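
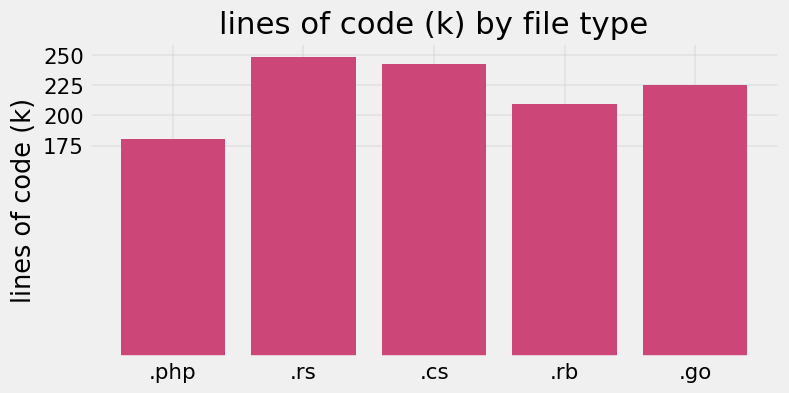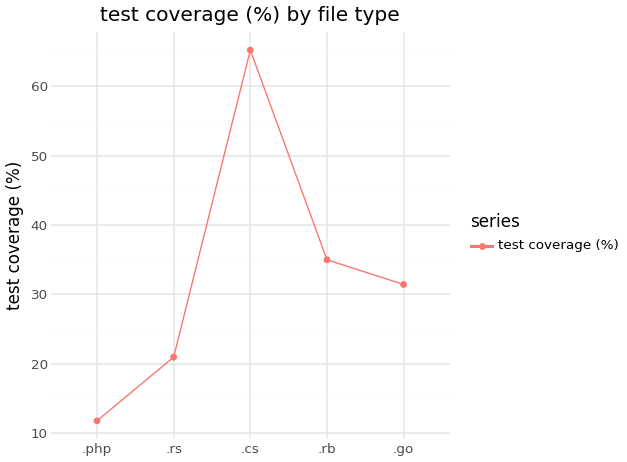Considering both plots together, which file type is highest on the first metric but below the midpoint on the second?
Chart 2 median test coverage (%) ≈ 30; below-median file types: .php, .rs. Among those, .rs has the highest lines of code (k) (≈ 250).

.rs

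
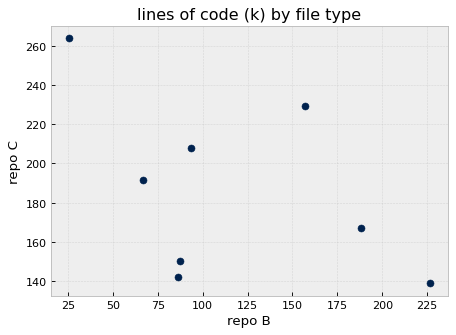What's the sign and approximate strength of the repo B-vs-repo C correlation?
negative, moderate

Points are negatively correlated; moderate (|r| ≈ 0.5).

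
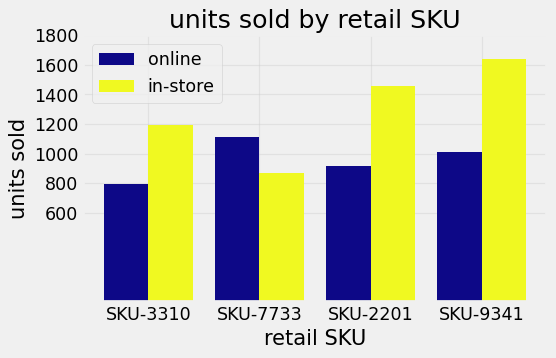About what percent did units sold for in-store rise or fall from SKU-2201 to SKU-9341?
≈ +14.3%

SKU-2201 ≈ 1400, SKU-9341 ≈ 1600; (1600 − 1400) / 1400 ≈ +14.3%.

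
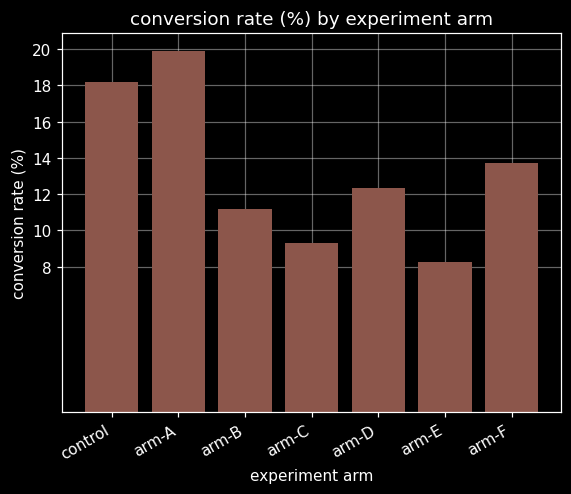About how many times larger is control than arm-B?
≈ 1.5×

control ≈ 18, arm-B ≈ 12; 18/12 ≈ 1.5.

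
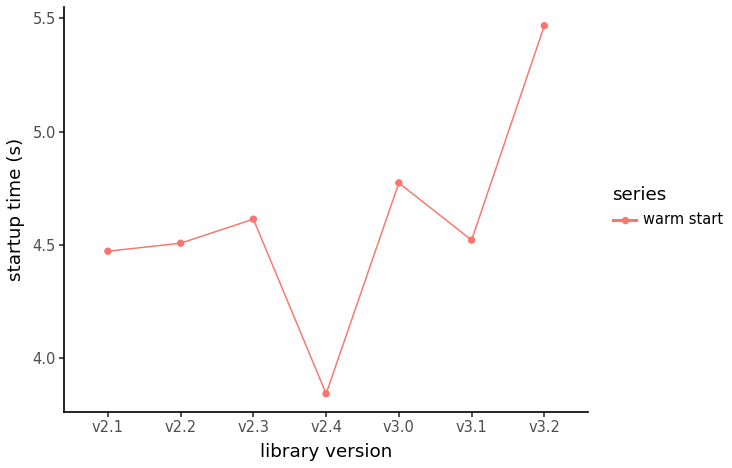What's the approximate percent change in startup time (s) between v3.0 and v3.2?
v3.0 ≈ 4.8, v3.2 ≈ 5.4; (5.4 − 4.8) / 4.8 ≈ +12.5%.

≈ +12.5%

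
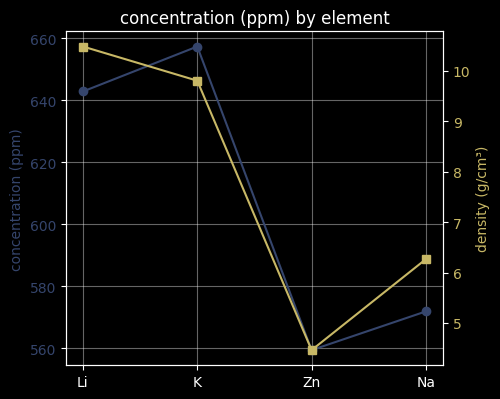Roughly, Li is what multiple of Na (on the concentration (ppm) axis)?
≈ 1.12×

Li ≈ 640, Na ≈ 570; 640/570 ≈ 1.12.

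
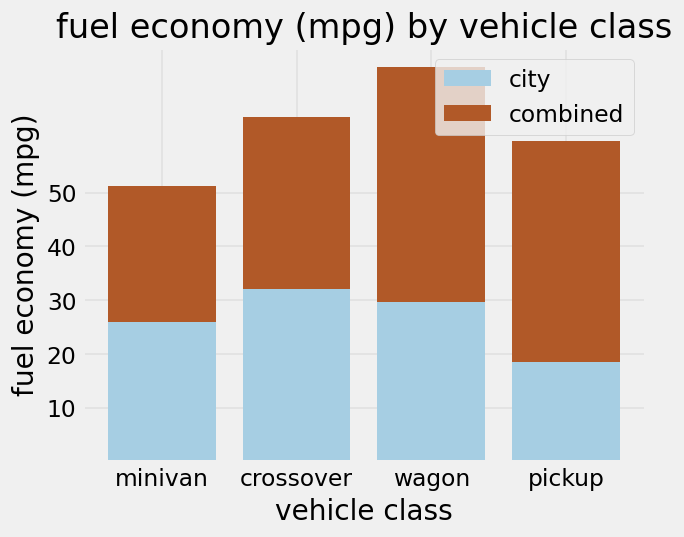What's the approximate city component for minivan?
city top ≈ 30, bottom ≈ 0; segment ≈ 30.

≈ 30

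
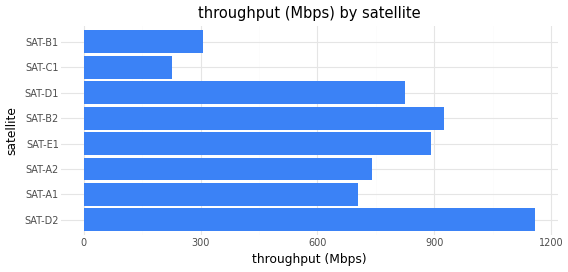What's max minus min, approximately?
≈ 1000

Max SAT-D2 ≈ 1200, min SAT-C1 ≈ 200; range ≈ 1000.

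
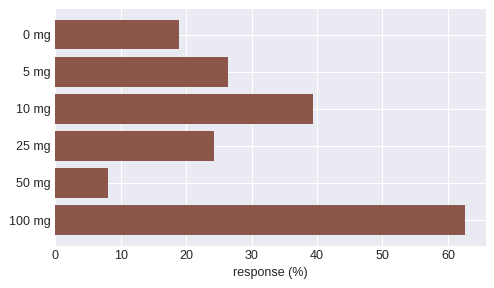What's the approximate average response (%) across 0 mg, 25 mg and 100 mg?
(20 + 20 + 60) / 3 ≈ 33.

≈ 33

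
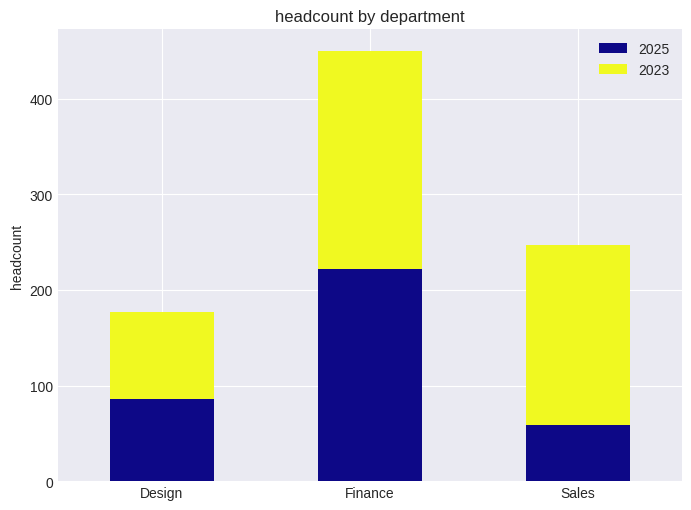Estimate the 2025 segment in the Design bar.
2025 top ≈ 100, bottom ≈ 0; segment ≈ 100.

≈ 100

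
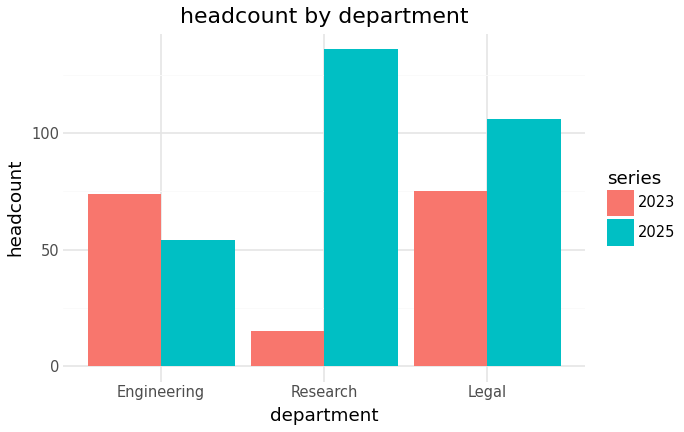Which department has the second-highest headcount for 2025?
Legal

Top 3 for 2025: Research ≈ 140, Legal ≈ 100, Engineering ≈ 60.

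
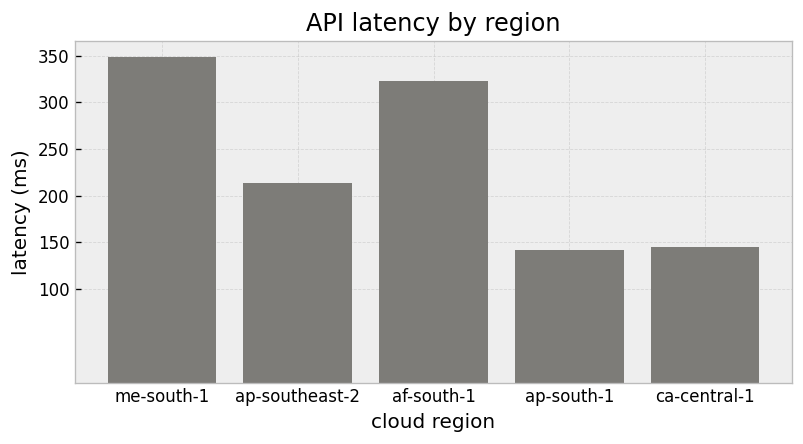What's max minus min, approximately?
Max me-south-1 ≈ 350, min ap-south-1 ≈ 150; range ≈ 200.

≈ 200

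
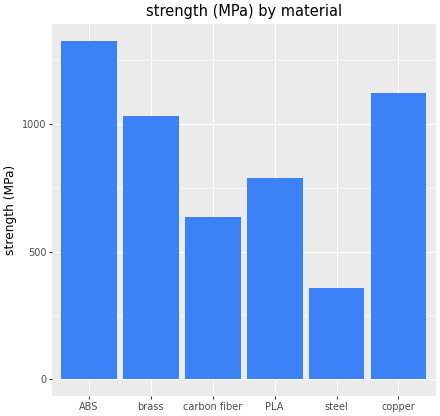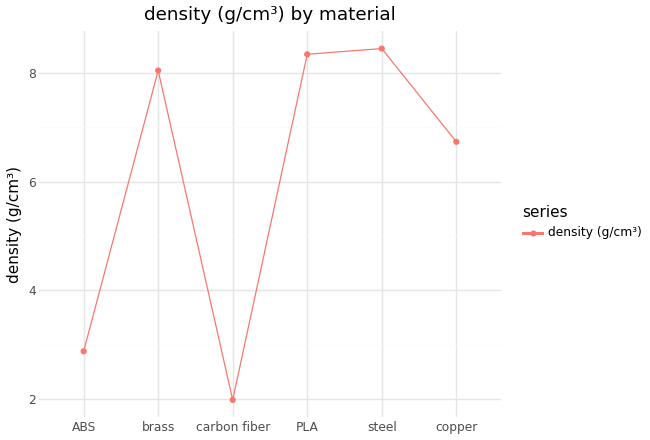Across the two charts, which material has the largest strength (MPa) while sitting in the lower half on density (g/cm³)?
ABS

Chart 2 median density (g/cm³) ≈ 7; below-median materials: ABS, carbon fiber, copper. Among those, ABS has the highest strength (MPa) (≈ 1400).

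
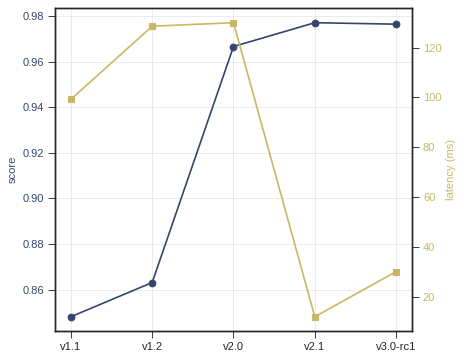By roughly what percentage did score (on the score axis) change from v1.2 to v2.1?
v1.2 ≈ 0.86, v2.1 ≈ 0.98; (0.98 − 0.86) / 0.86 ≈ +14%.

≈ +14%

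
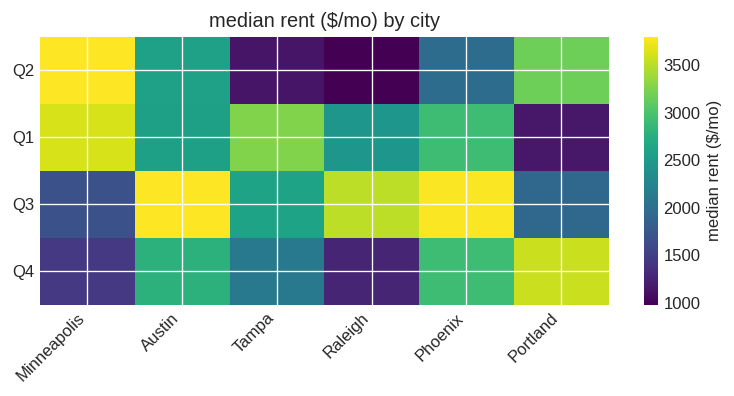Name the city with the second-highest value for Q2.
Top 3 for Q2: Minneapolis ≈ 4000, Portland ≈ 3000, Austin ≈ 2500.

Portland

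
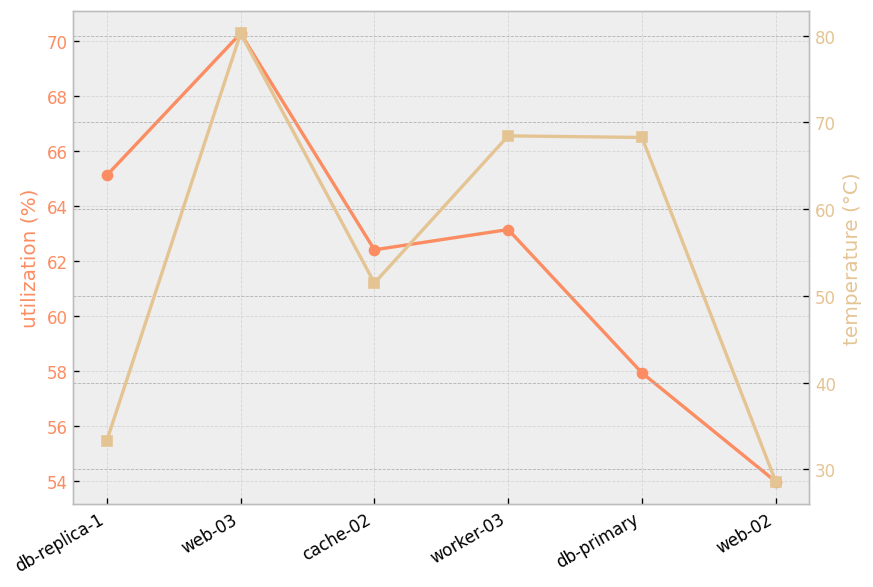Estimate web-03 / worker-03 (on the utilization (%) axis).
web-03 ≈ 70, worker-03 ≈ 64; 70/64 ≈ 1.09.

≈ 1.09×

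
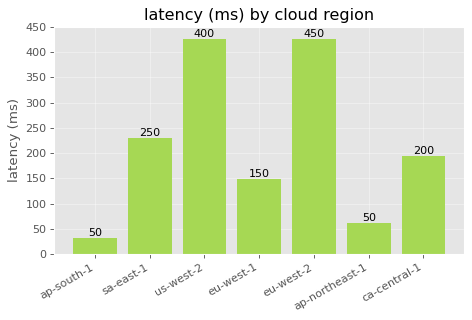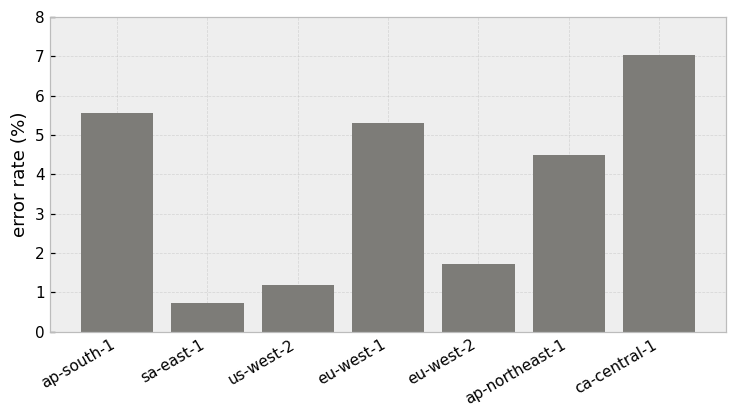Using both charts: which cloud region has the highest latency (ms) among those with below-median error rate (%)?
Chart 2 median error rate (%) ≈ 4; below-median cloud regions: sa-east-1, us-west-2, eu-west-2. Among those, eu-west-2 has the highest latency (ms) (≈ 450).

eu-west-2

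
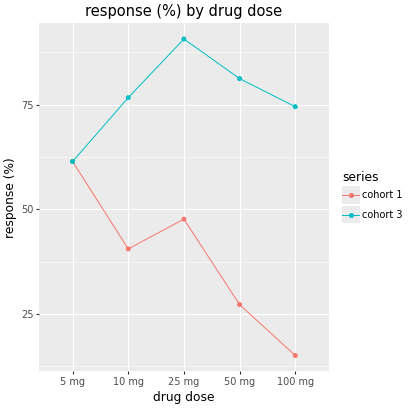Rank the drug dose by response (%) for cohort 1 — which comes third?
10 mg

Top 4 for cohort 1: 5 mg ≈ 60, 25 mg ≈ 50, 10 mg ≈ 40, 50 mg ≈ 30.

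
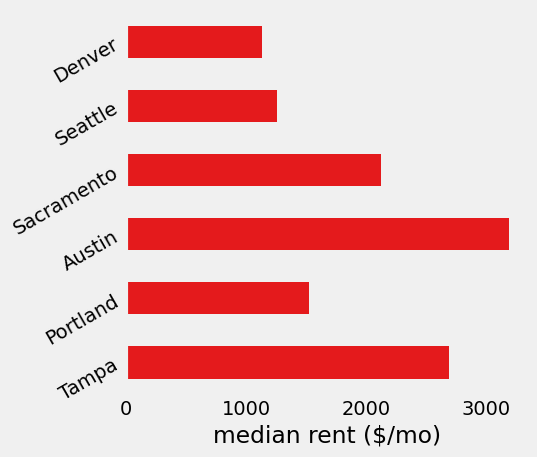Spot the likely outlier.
Austin ≈ 3000; the rest sit between ≈ 1000 and ≈ 2500.

Austin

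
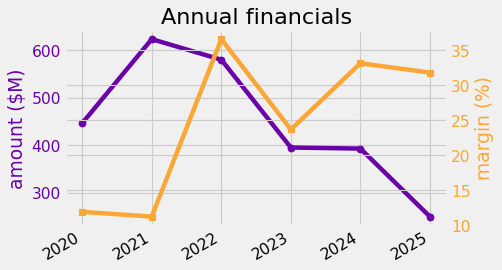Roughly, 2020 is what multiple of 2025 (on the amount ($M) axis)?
2020 ≈ 450, 2025 ≈ 250; 450/250 ≈ 1.8.

≈ 1.8×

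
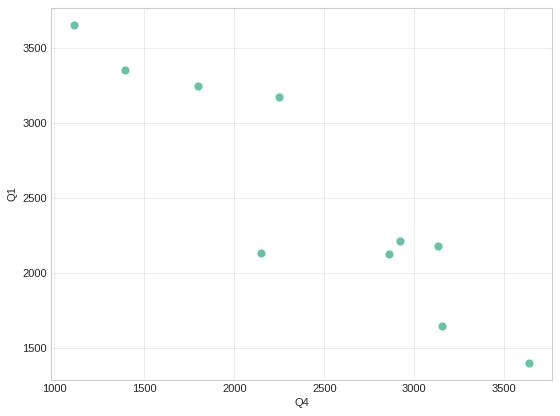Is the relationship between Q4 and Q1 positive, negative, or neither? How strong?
Points are negatively correlated; strong (|r| ≈ 0.9).

negative, strong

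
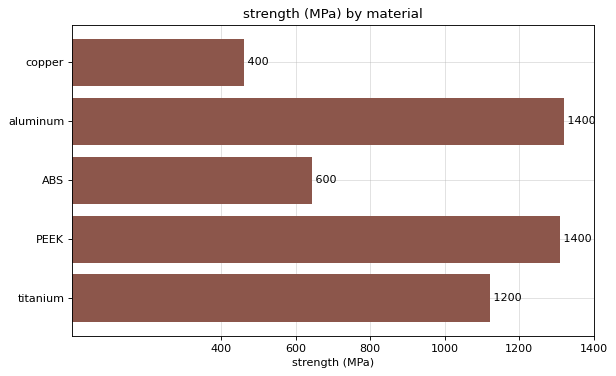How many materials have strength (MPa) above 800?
Above 800: aluminum, PEEK, titanium.

3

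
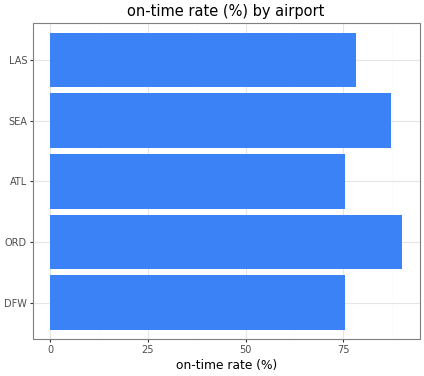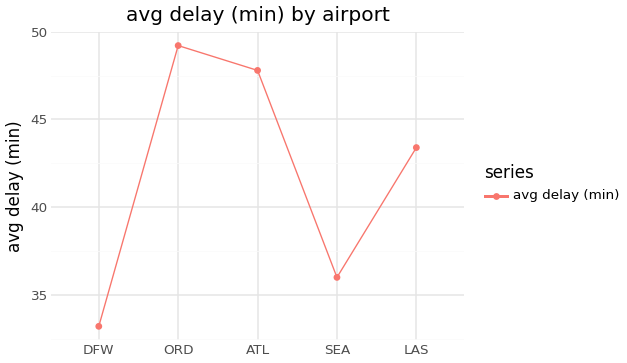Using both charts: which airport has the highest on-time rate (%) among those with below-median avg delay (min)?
SEA

Chart 2 median avg delay (min) ≈ 45; below-median airports: DFW, SEA. Among those, SEA has the highest on-time rate (%) (≈ 90).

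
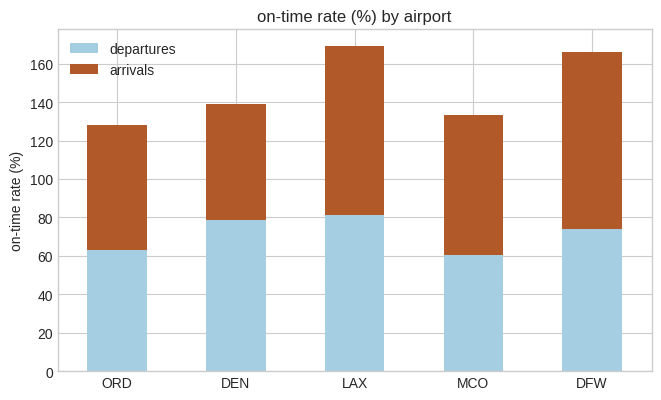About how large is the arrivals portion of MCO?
≈ 80

arrivals top ≈ 140, bottom ≈ 60; segment ≈ 80.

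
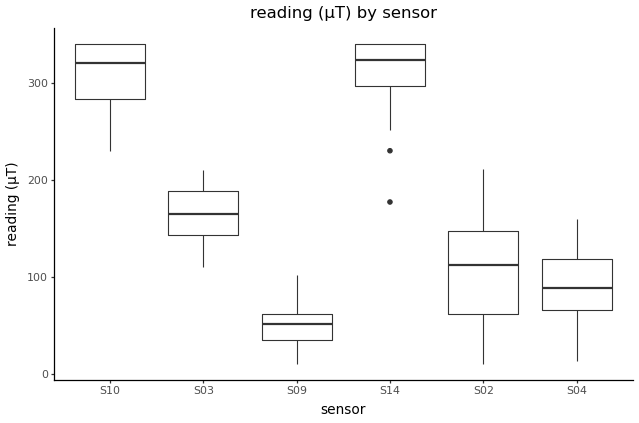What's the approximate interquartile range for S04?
≈ 50

Q3 ≈ 125, Q1 ≈ 75; IQR ≈ 50.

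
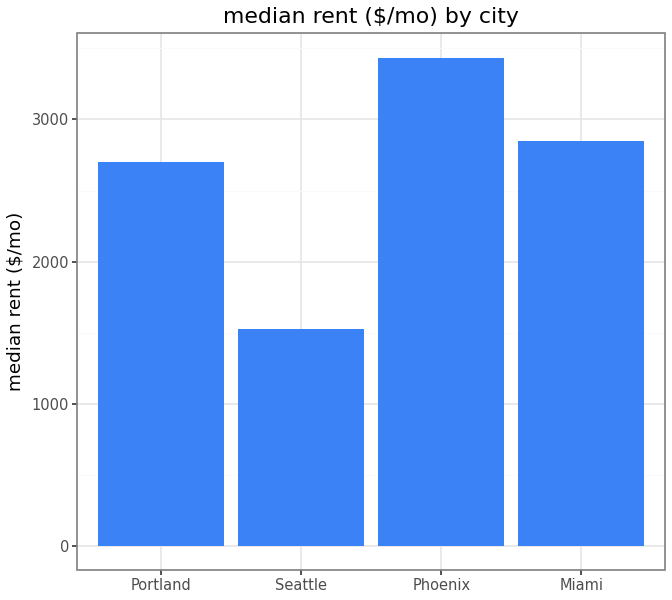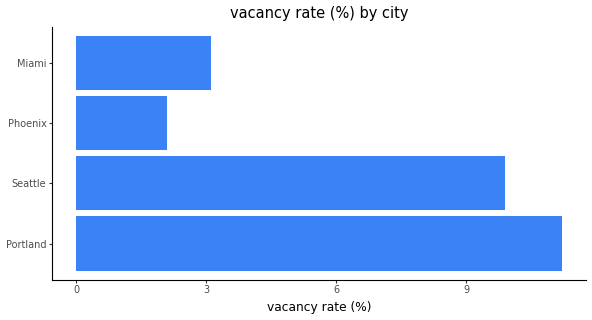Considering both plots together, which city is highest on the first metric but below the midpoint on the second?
Phoenix

Chart 2 median vacancy rate (%) ≈ 6; below-median cities: Phoenix, Miami. Among those, Phoenix has the highest median rent ($/mo) (≈ 3500).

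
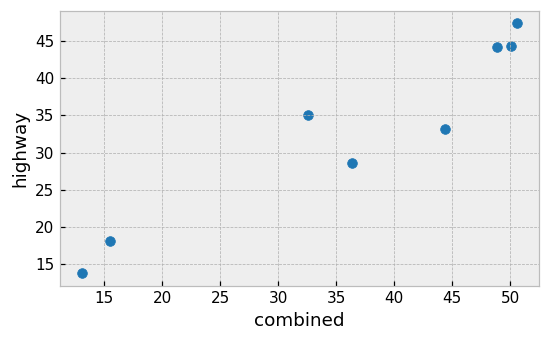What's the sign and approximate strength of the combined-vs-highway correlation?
positive, strong

Points are positively correlated; strong (|r| ≈ 1.0).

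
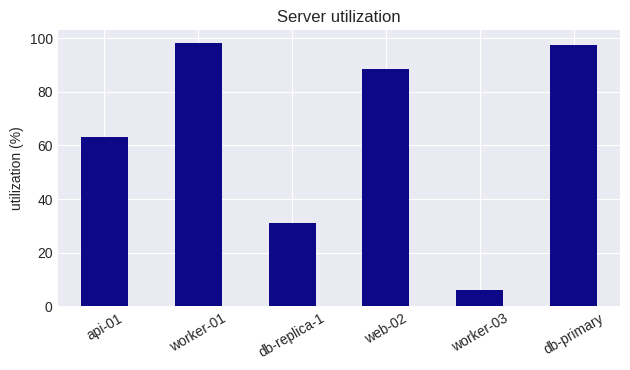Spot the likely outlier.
worker-03 ≈ 10; the rest sit between ≈ 30 and ≈ 100.

worker-03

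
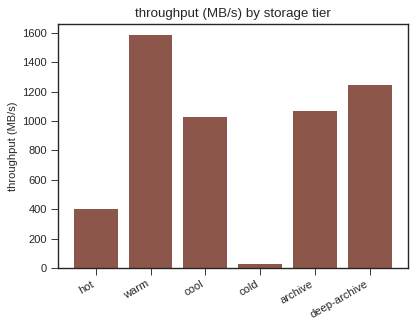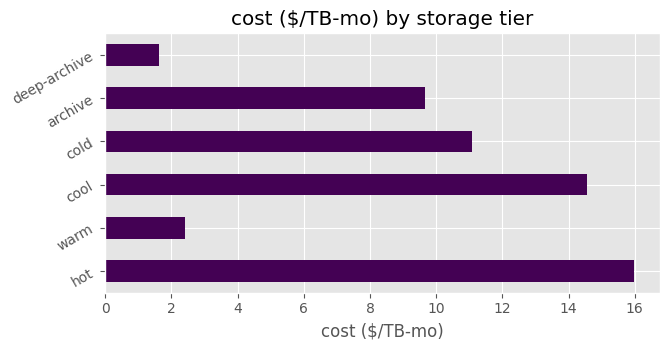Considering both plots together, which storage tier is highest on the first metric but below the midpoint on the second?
warm

Chart 2 median cost ($/TB-mo) ≈ 10; below-median storage tiers: warm, archive, deep-archive. Among those, warm has the highest throughput (MB/s) (≈ 1600).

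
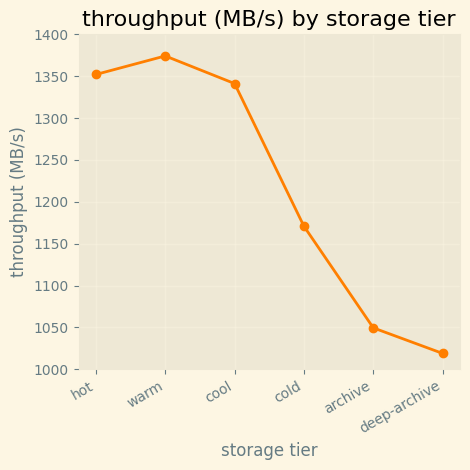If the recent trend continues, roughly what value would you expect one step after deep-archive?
Last three: 1150, 1050, 1000 → slope ≈ -75/step → next ≈ 925.

≈ 925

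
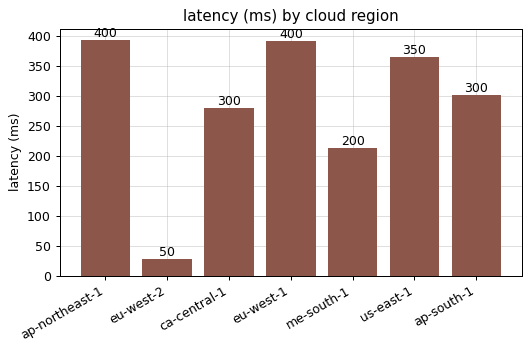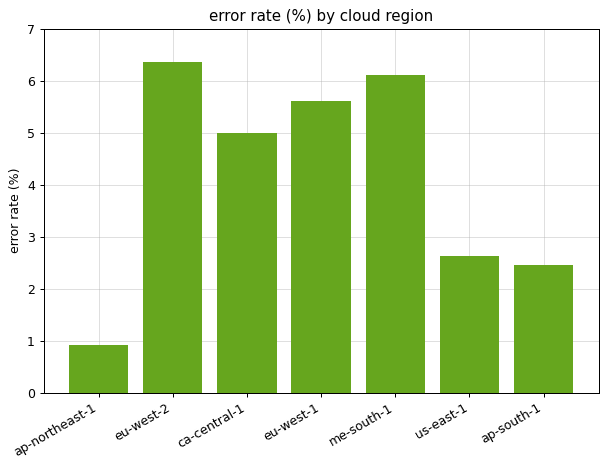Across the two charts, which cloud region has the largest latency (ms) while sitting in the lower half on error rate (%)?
Chart 2 median error rate (%) ≈ 5; below-median cloud regions: ap-northeast-1, us-east-1, ap-south-1. Among those, ap-northeast-1 has the highest latency (ms) (≈ 400).

ap-northeast-1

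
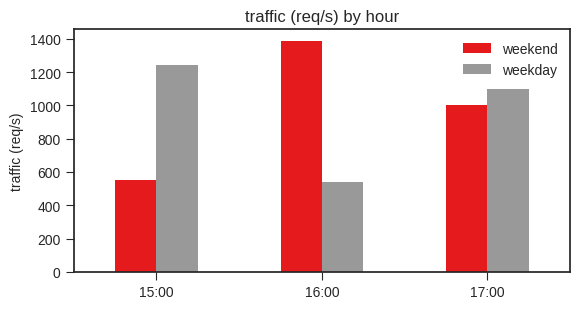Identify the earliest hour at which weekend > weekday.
16:00

15:00: weekend ≈ 600 vs weekday ≈ 1200 (not yet); 16:00: weekend ≈ 1400 vs weekday ≈ 600 (first crossover).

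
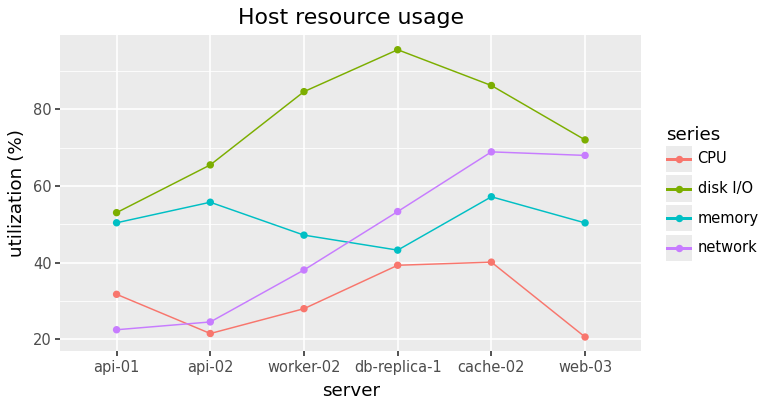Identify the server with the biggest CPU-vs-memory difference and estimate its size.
api-02, ≈ 40 %

api-02: CPU ≈ 20, memory ≈ 60 → gap ≈ 40. Next-largest (web-03) is only ≈ 30.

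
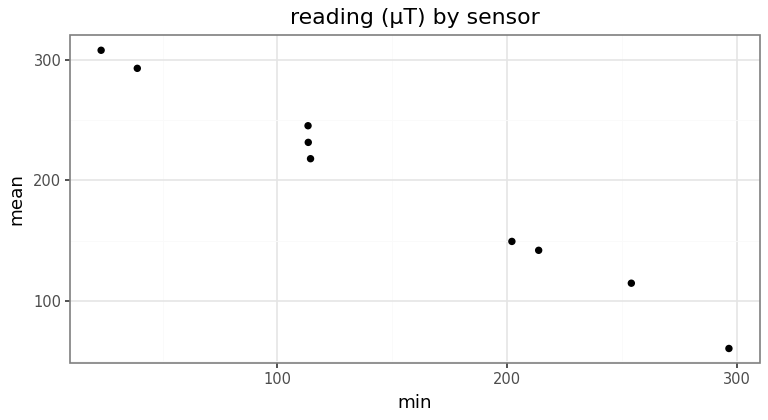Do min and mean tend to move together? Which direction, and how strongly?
negative, strong

Points are negatively correlated; strong (|r| ≈ 1.0).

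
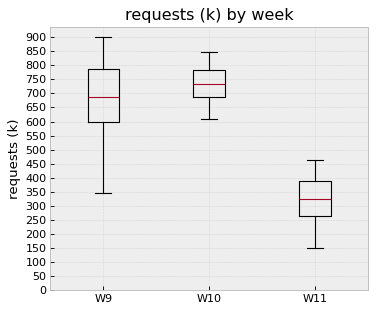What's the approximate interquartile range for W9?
Q3 ≈ 800, Q1 ≈ 600; IQR ≈ 200.

≈ 200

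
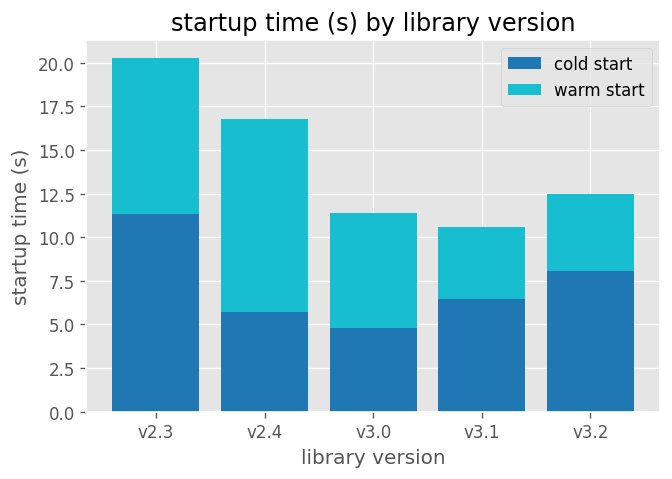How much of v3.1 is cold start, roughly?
cold start top ≈ 6, bottom ≈ 0; segment ≈ 6.

≈ 6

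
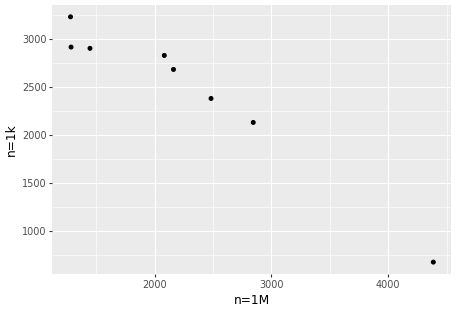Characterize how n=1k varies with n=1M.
negative, strong

Points are negatively correlated; strong (|r| ≈ 1.0).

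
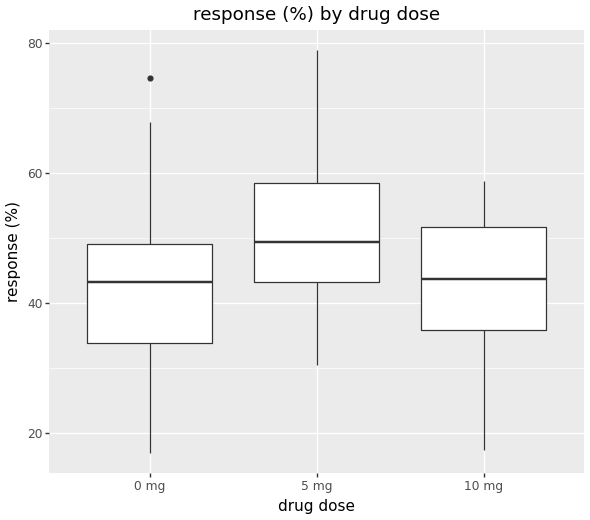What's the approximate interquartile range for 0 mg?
≈ 15

Q3 ≈ 49, Q1 ≈ 34; IQR ≈ 15.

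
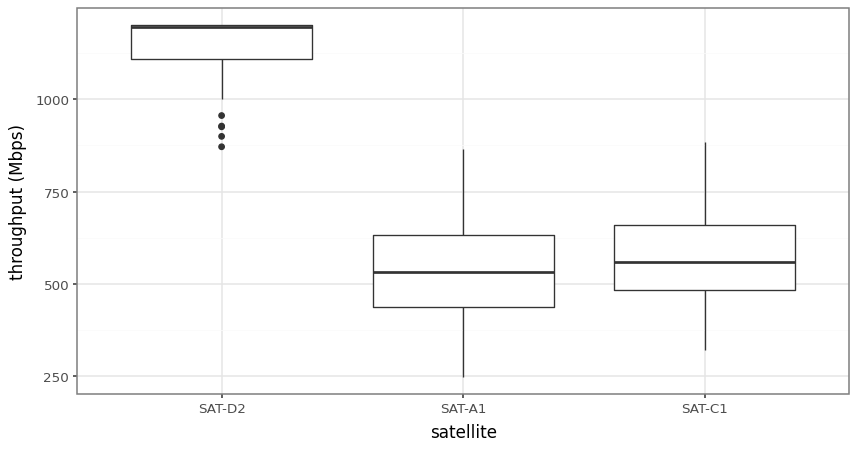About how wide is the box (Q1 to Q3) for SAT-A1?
Q3 ≈ 650, Q1 ≈ 450; IQR ≈ 200.

≈ 200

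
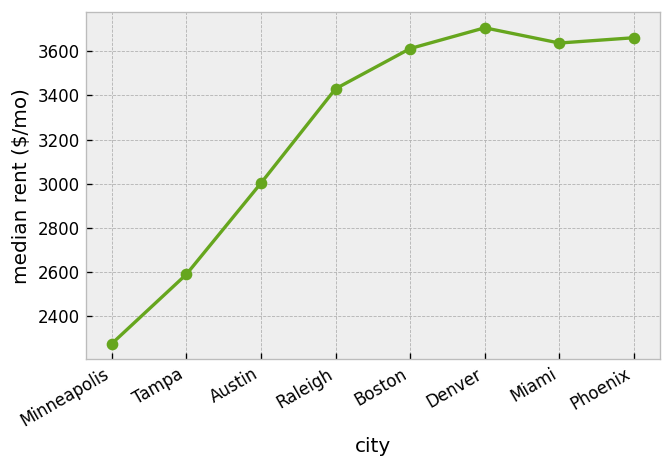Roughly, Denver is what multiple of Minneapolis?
≈ 1.73×

Denver ≈ 3800, Minneapolis ≈ 2200; 3800/2200 ≈ 1.73.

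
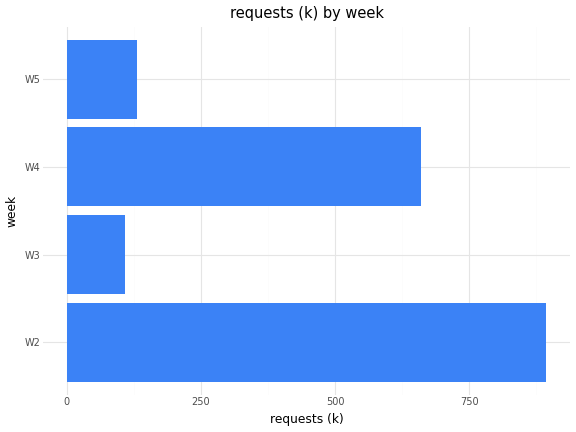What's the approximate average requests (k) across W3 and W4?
≈ 400

(100 + 700) / 2 ≈ 400.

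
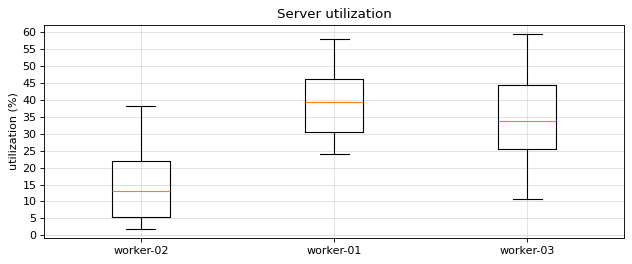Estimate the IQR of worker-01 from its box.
Q3 ≈ 45, Q1 ≈ 30; IQR ≈ 15.

≈ 15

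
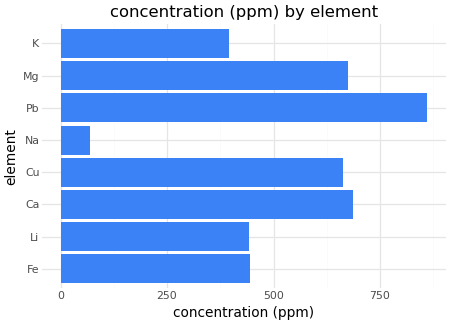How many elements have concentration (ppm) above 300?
Above 300: Fe, Li, Ca, Cu, Pb, Mg, K.

7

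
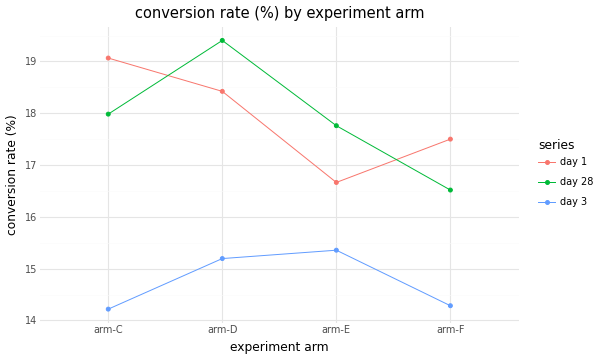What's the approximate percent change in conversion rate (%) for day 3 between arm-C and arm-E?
arm-C ≈ 14.0, arm-E ≈ 15.5; (15.5 − 14.0) / 14.0 ≈ +10.7%.

≈ +10.7%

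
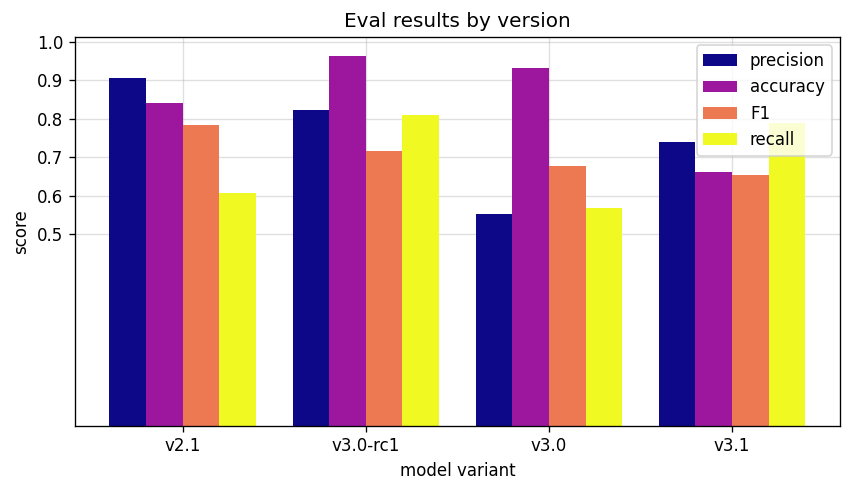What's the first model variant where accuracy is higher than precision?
v2.1: accuracy ≈ 0.8 vs precision ≈ 0.9 (not yet); v3.0-rc1: accuracy ≈ 1.0 vs precision ≈ 0.8 (first crossover).

v3.0-rc1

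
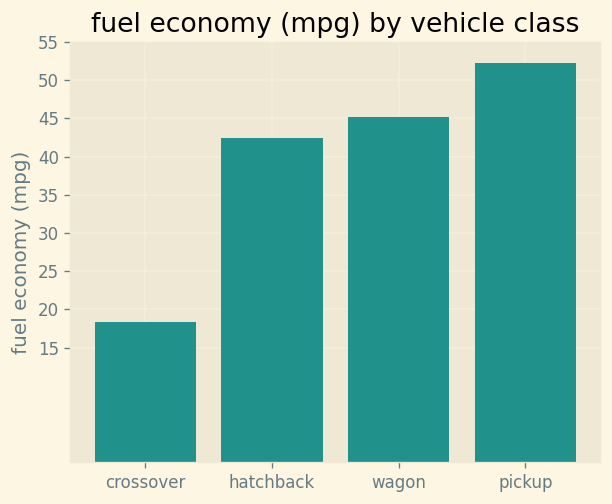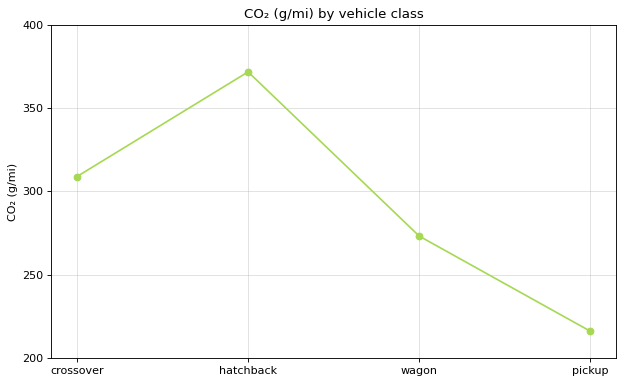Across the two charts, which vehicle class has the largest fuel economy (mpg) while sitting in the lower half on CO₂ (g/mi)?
pickup

Chart 2 median CO₂ (g/mi) ≈ 300; below-median vehicle classes: wagon, pickup. Among those, pickup has the highest fuel economy (mpg) (≈ 50).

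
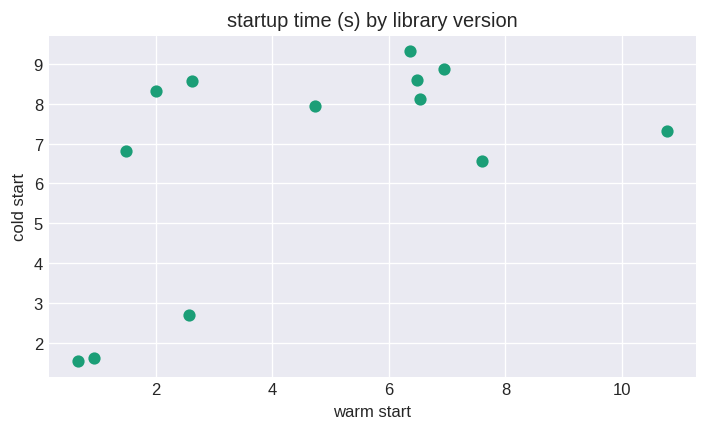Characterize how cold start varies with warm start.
Points are positively correlated; moderate (|r| ≈ 0.6).

positive, moderate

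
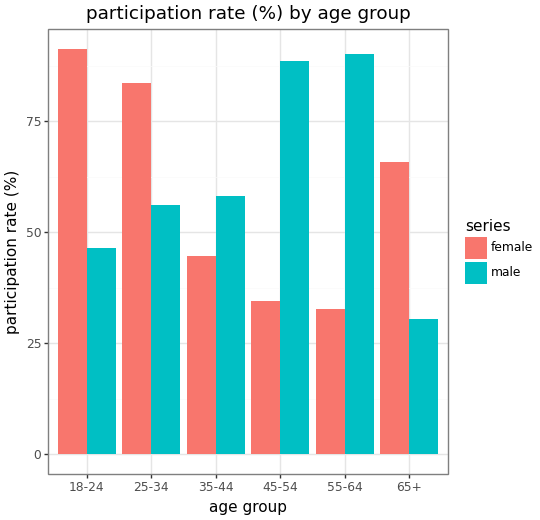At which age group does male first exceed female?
35-44

25-34: male ≈ 60 vs female ≈ 80 (not yet); 35-44: male ≈ 60 vs female ≈ 40 (first crossover).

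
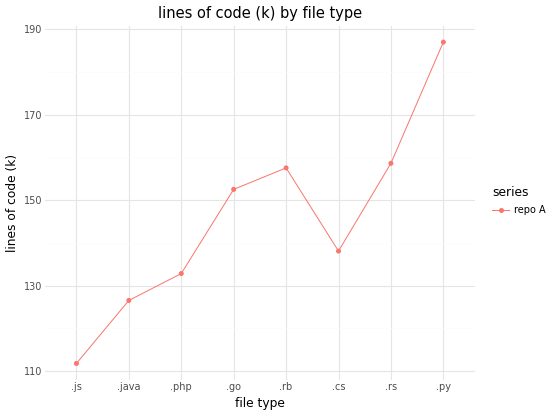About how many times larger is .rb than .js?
.rb ≈ 160, .js ≈ 110; 160/110 ≈ 1.45.

≈ 1.45×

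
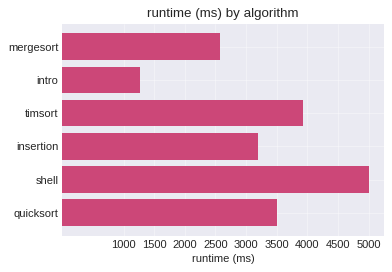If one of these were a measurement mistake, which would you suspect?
intro

intro ≈ 1500; the rest sit between ≈ 2500 and ≈ 5000.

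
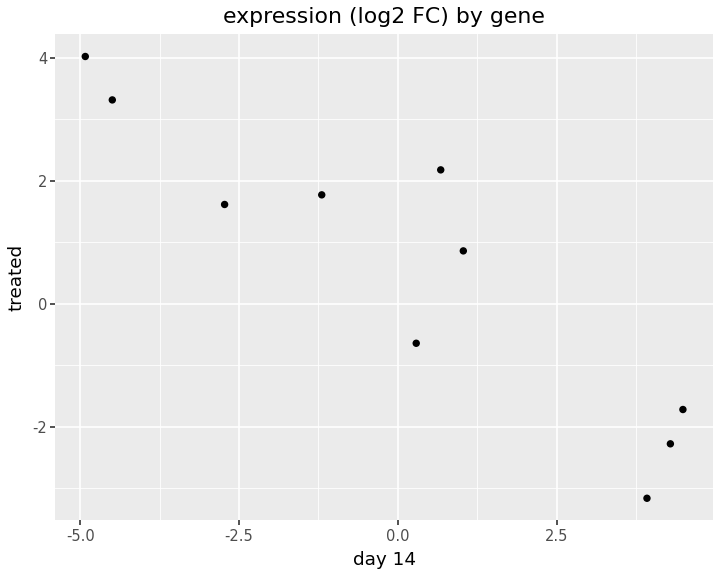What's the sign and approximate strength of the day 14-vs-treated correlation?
Points are negatively correlated; strong (|r| ≈ 0.9).

negative, strong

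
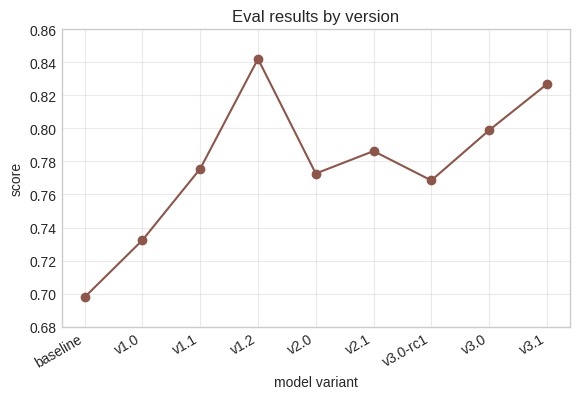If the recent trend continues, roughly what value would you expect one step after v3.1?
Last three: 0.76, 0.80, 0.82 → slope ≈ 0.03/step → next ≈ 0.85.

≈ 0.85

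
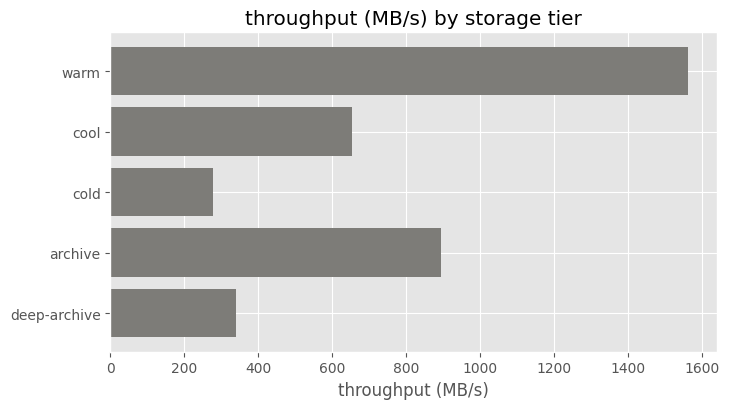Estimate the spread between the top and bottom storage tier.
Max warm ≈ 1600, min cold ≈ 200; range ≈ 1400.

≈ 1400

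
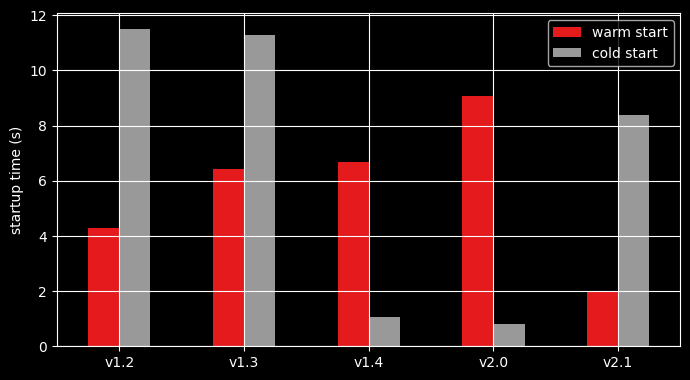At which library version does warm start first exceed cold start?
v1.4

v1.3: warm start ≈ 6 vs cold start ≈ 11 (not yet); v1.4: warm start ≈ 7 vs cold start ≈ 1 (first crossover).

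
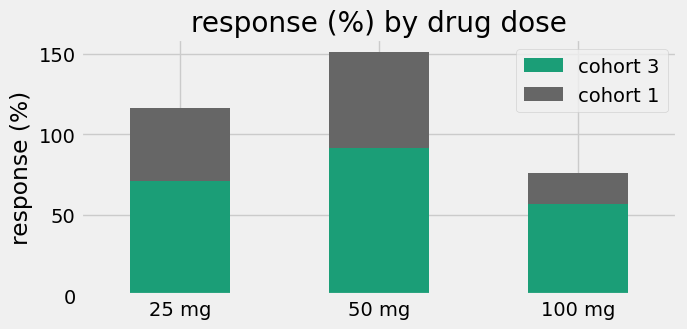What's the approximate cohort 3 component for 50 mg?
≈ 100

cohort 3 top ≈ 100, bottom ≈ 0; segment ≈ 100.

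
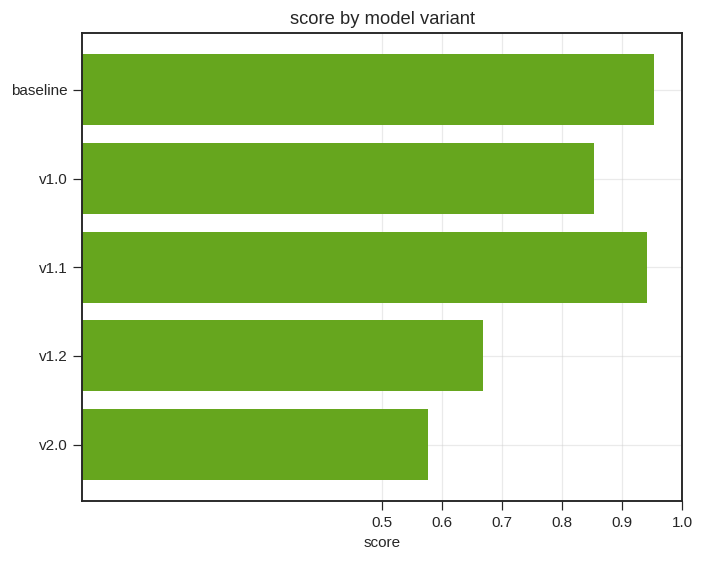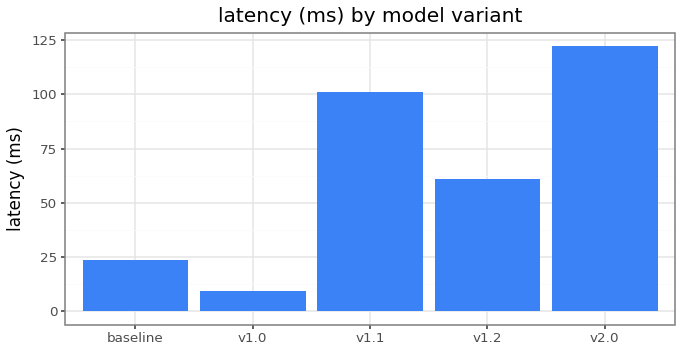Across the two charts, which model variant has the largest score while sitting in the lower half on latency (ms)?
Chart 2 median latency (ms) ≈ 60; below-median model variants: baseline, v1.0. Among those, baseline has the highest score (≈ 1).

baseline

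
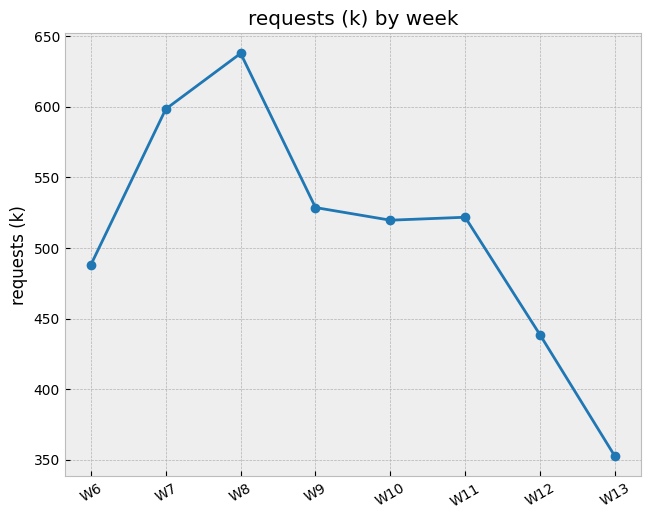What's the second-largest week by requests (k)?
W7

Top 3: W8 ≈ 650, W7 ≈ 600, W9 ≈ 525.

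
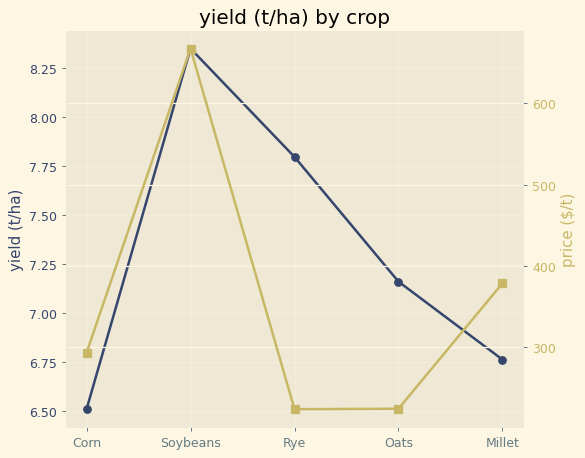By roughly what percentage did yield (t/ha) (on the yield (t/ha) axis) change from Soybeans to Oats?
Soybeans ≈ 8.4, Oats ≈ 7.2; (7.2 − 8.4) / 8.4 ≈ -14.3%.

≈ -14.3%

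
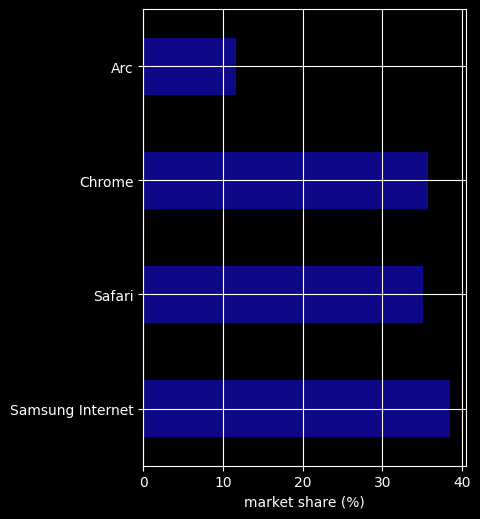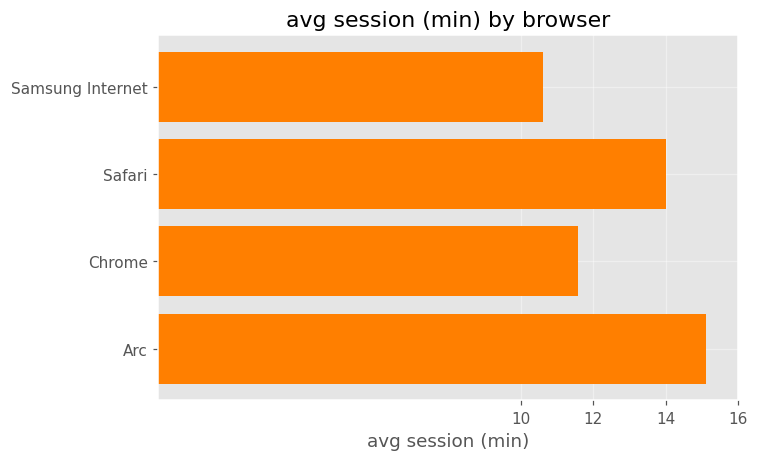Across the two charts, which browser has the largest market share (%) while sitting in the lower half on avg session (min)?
Samsung Internet

Chart 2 median avg session (min) ≈ 12; below-median browsers: Samsung Internet, Chrome. Among those, Samsung Internet has the highest market share (%) (≈ 40).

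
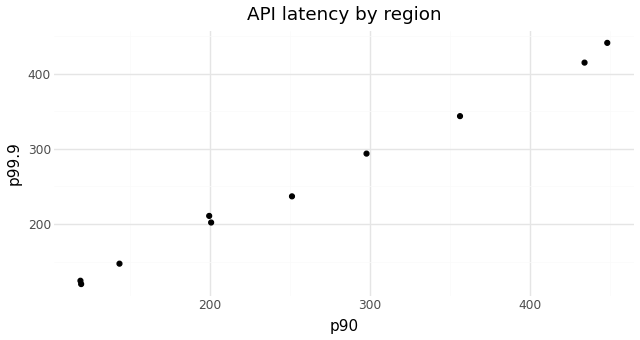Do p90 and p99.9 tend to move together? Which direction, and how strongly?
Points are positively correlated; strong (|r| ≈ 1.0).

positive, strong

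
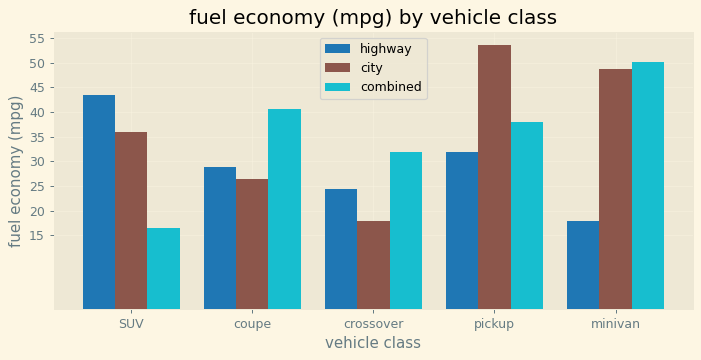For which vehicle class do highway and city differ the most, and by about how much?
minivan, ≈ 30 mpg

minivan: highway ≈ 20, city ≈ 50 → gap ≈ 30. Next-largest (pickup) is only ≈ 25.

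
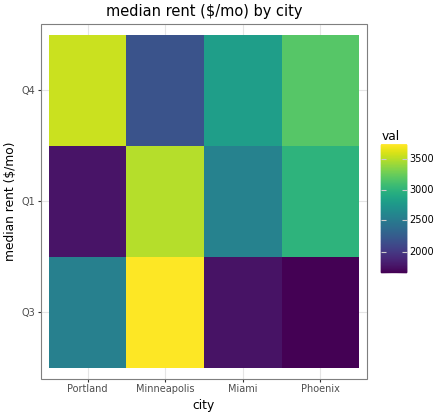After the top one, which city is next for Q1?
Phoenix

Top 3 for Q1: Minneapolis ≈ 3600, Phoenix ≈ 3000, Miami ≈ 2600.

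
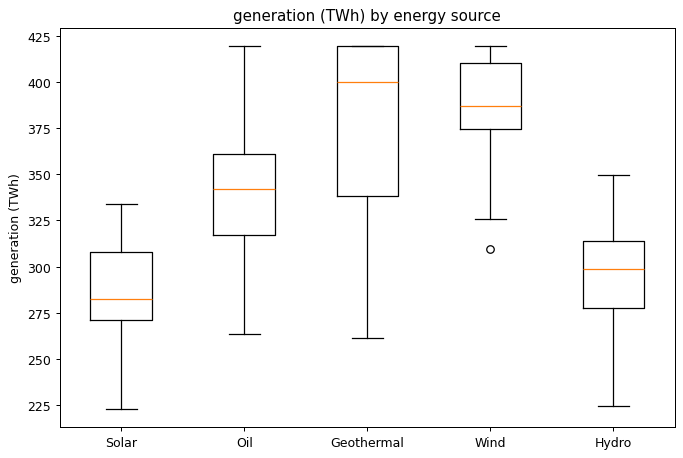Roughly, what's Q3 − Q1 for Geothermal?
≈ 80

Q3 ≈ 420, Q1 ≈ 340; IQR ≈ 80.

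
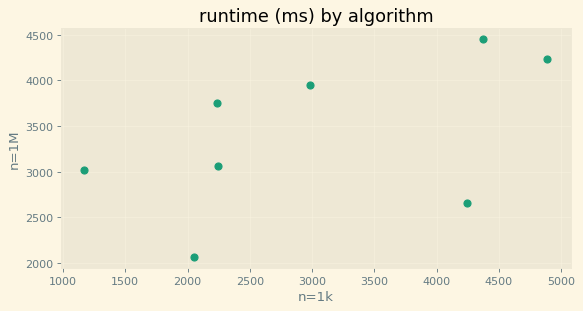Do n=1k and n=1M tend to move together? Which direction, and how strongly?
Points are positively correlated; moderate (|r| ≈ 0.5).

positive, moderate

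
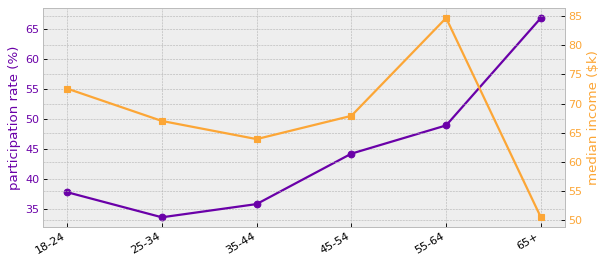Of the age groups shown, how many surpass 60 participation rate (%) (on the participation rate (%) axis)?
Above 60: 65+.

1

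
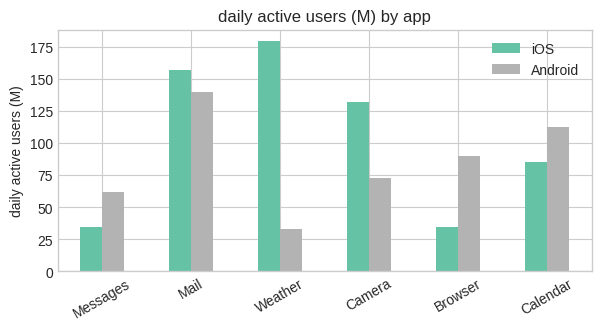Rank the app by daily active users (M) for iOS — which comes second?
Top 3 for iOS: Weather ≈ 180, Mail ≈ 160, Camera ≈ 140.

Mail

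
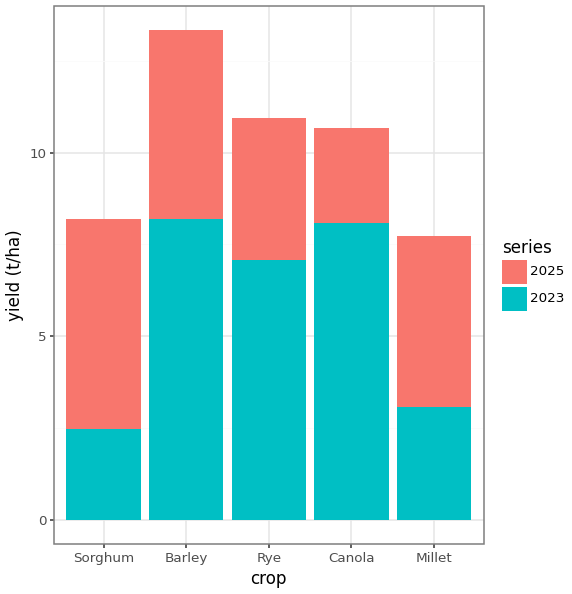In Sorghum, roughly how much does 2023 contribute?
≈ 2

2023 top ≈ 2, bottom ≈ 0; segment ≈ 2.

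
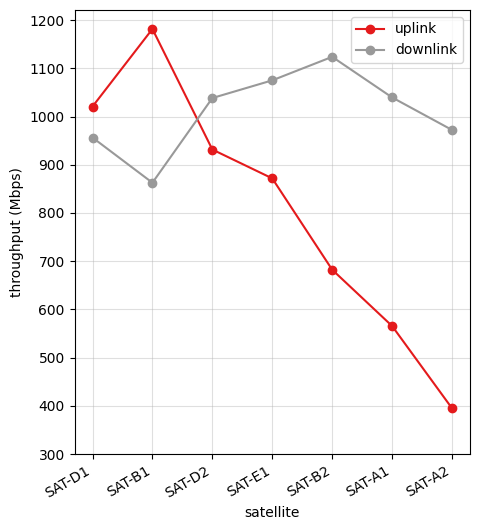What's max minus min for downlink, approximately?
≈ 200

Max SAT-B2 ≈ 1100, min SAT-B1 ≈ 900; range ≈ 200.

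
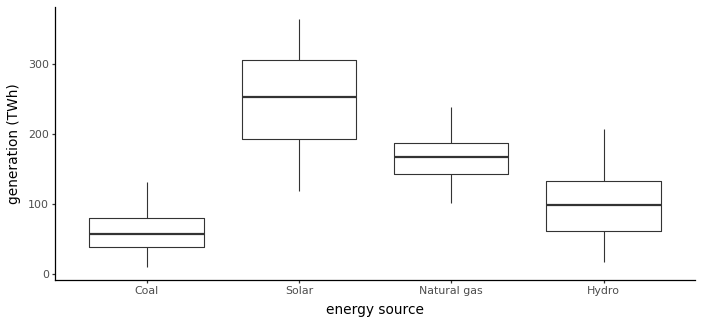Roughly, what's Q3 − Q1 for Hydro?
Q3 ≈ 140, Q1 ≈ 60; IQR ≈ 80.

≈ 80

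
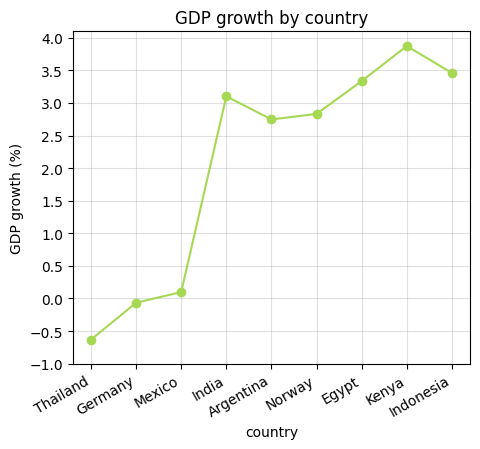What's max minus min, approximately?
≈ 4.5

Max Kenya ≈ 4.0, min Thailand ≈ -0.5; range ≈ 4.5.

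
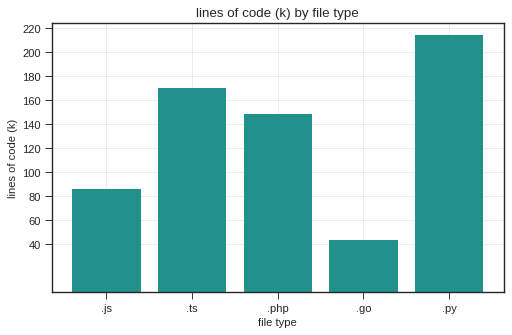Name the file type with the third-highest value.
Top 4: .py ≈ 220, .ts ≈ 160, .php ≈ 140, .js ≈ 80.

.php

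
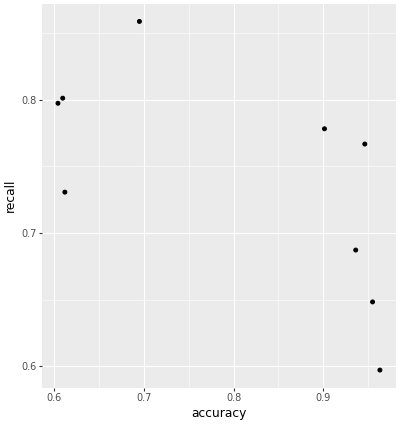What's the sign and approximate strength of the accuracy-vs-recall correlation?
negative, moderate

Points are negatively correlated; moderate (|r| ≈ 0.6).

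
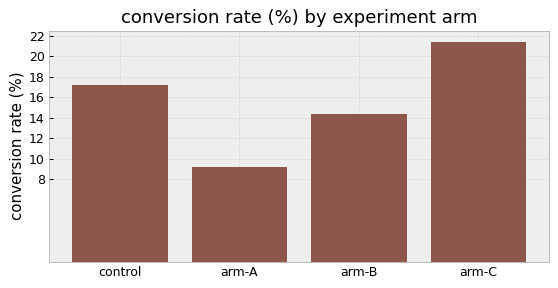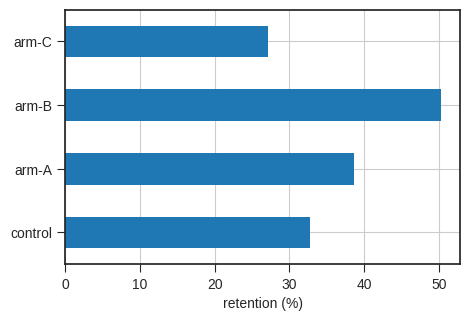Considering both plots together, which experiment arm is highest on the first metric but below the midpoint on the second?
Chart 2 median retention (%) ≈ 35; below-median experiment arms: control, arm-C. Among those, arm-C has the highest conversion rate (%) (≈ 22).

arm-C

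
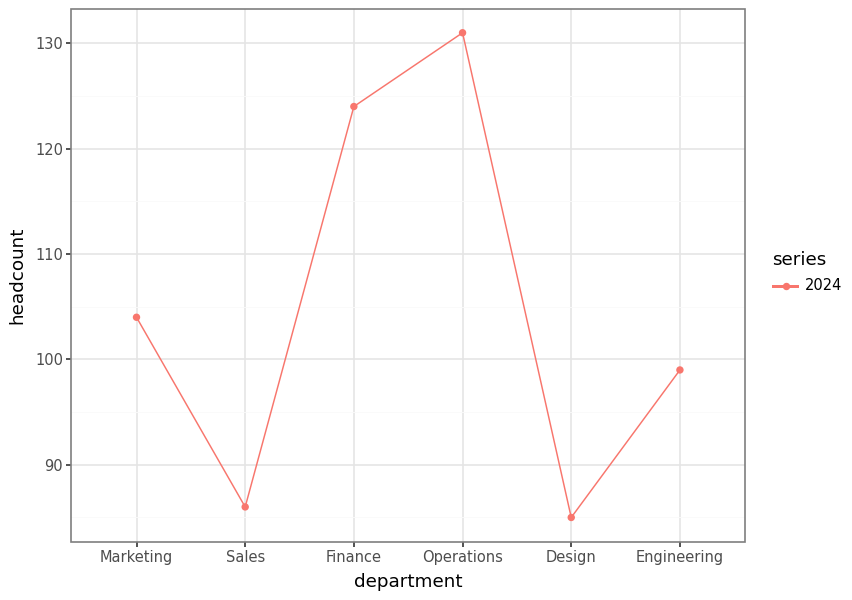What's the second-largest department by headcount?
Finance

Top 3: Operations ≈ 130, Finance ≈ 125, Marketing ≈ 105.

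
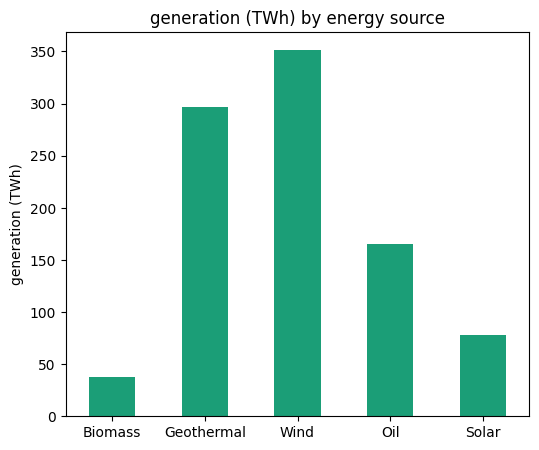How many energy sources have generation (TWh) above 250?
2

Above 250: Geothermal, Wind.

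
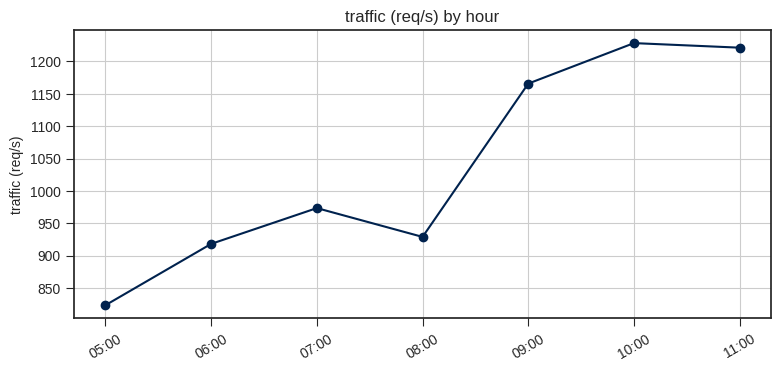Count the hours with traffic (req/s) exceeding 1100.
3

Above 1100: 09:00, 10:00, 11:00.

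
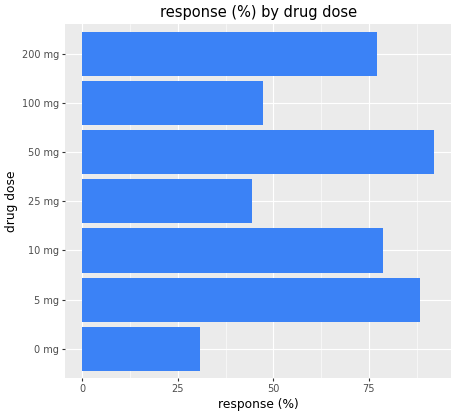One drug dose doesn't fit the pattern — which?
0 mg

0 mg ≈ 30; the rest sit between ≈ 40 and ≈ 90.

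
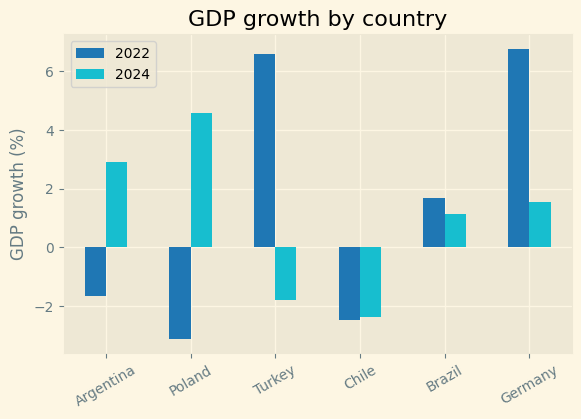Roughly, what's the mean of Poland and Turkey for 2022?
(-3 + 7) / 2 ≈ 2.

≈ 2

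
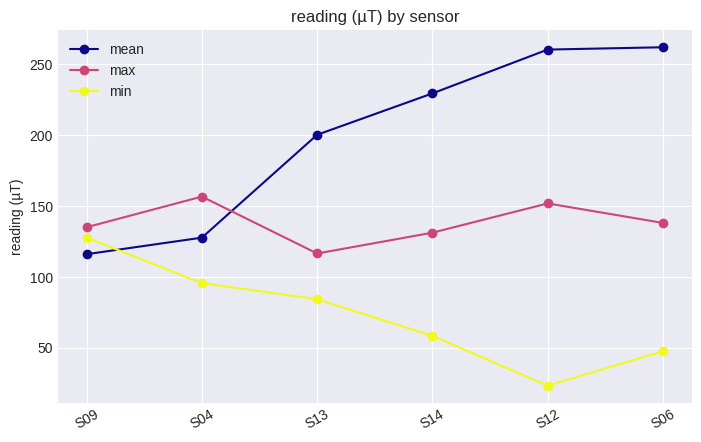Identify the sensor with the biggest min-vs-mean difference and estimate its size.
S12, ≈ 240 µT

S12: min ≈ 20, mean ≈ 260 → gap ≈ 240. Next-largest (S06) is only ≈ 220.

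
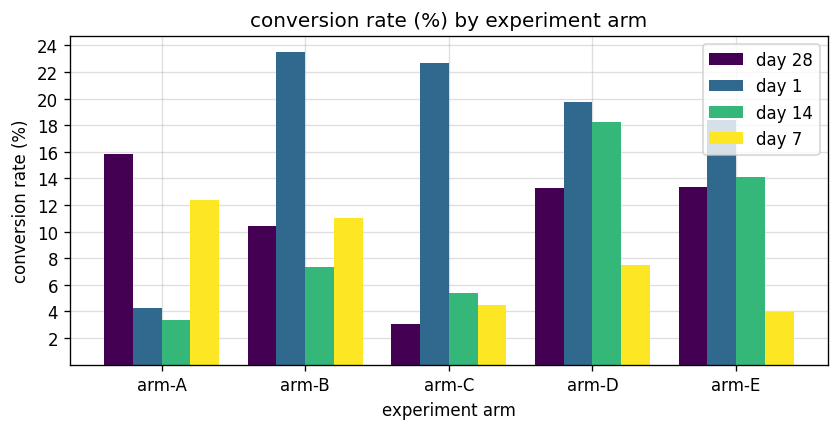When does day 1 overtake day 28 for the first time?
arm-A: day 1 ≈ 4 vs day 28 ≈ 16 (not yet); arm-B: day 1 ≈ 24 vs day 28 ≈ 10 (first crossover).

arm-B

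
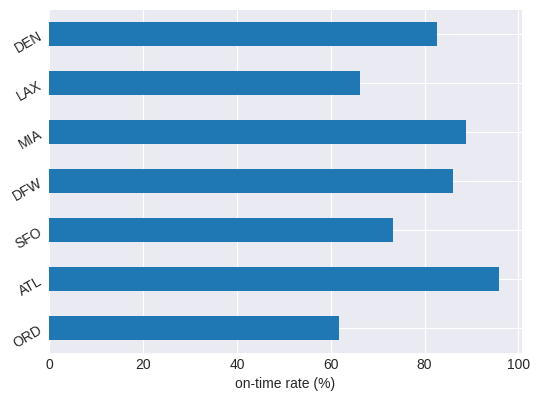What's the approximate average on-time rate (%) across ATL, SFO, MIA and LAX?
≈ 82

(100 + 70 + 90 + 70) / 4 ≈ 82.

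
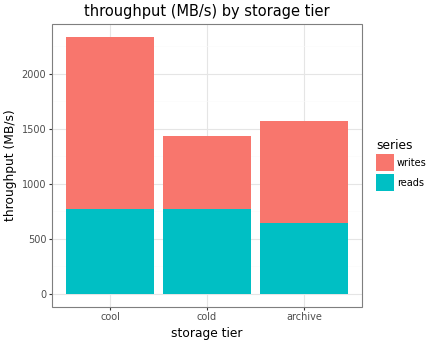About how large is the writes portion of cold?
writes top ≈ 1400, bottom ≈ 800; segment ≈ 600.

≈ 600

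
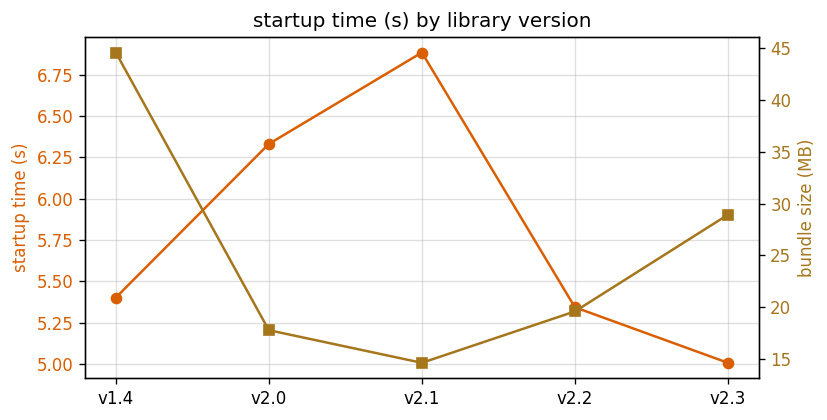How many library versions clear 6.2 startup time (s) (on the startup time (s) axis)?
Above 6.2: v2.0, v2.1.

2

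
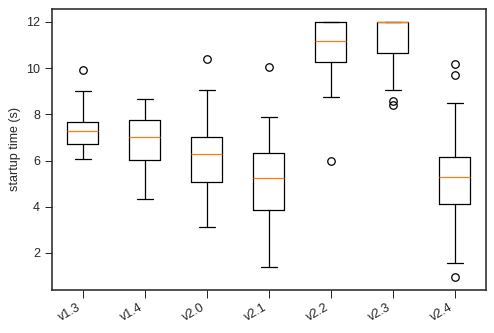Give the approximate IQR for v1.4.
≈ 2

Q3 ≈ 8, Q1 ≈ 6; IQR ≈ 2.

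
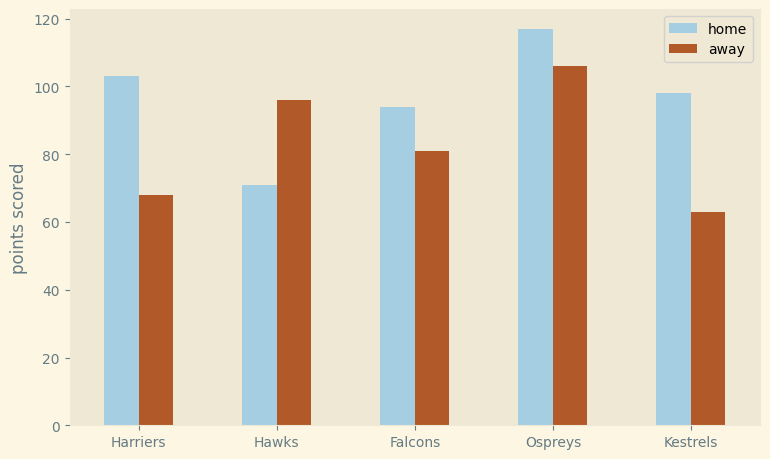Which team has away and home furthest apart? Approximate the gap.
Kestrels, ≈ 40

Kestrels: away ≈ 60, home ≈ 100 → gap ≈ 40. Next-largest (Harriers) is only ≈ 30.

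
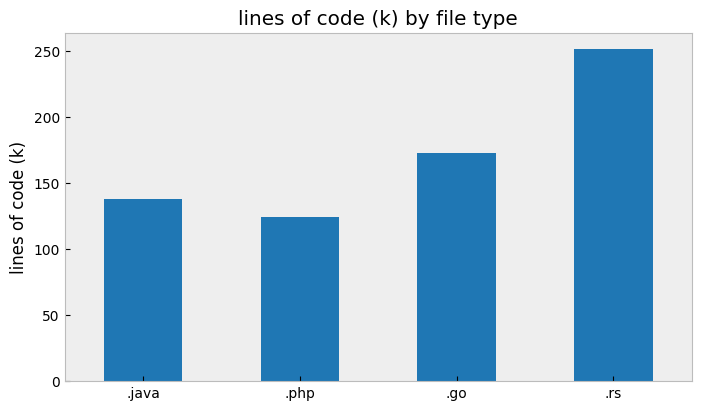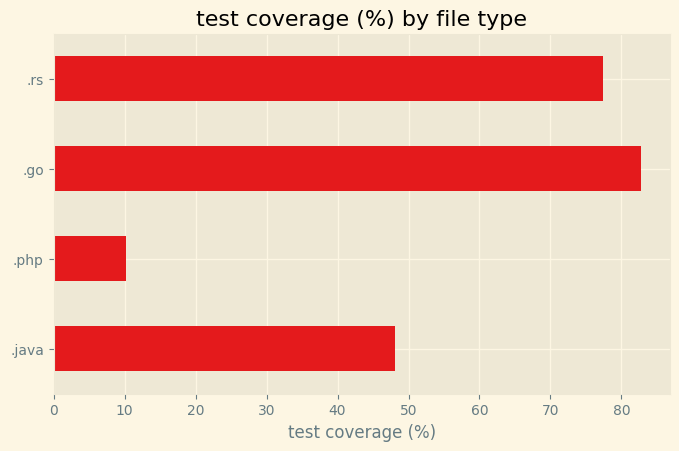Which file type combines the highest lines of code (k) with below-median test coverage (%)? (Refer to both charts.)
.java

Chart 2 median test coverage (%) ≈ 60; below-median file types: .java, .php. Among those, .java has the highest lines of code (k) (≈ 150).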